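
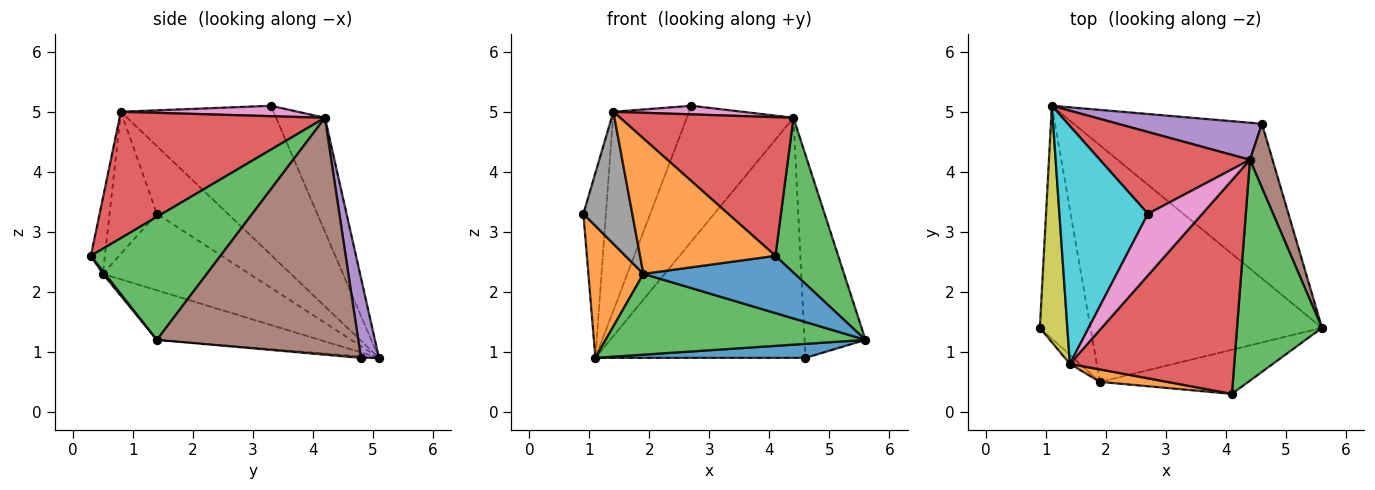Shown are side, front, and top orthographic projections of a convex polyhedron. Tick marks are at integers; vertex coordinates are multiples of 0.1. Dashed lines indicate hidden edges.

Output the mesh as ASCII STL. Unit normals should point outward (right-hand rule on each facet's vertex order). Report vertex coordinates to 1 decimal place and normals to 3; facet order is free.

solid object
 facet normal -0.008 -0.090 -0.996
  outer loop
   vertex 4.6 4.8 0.9
   vertex 5.6 1.4 1.2
   vertex 1.1 5.1 0.9
  endloop
 endfacet
 facet normal -0.796 -0.299 -0.527
  outer loop
   vertex 1.9 0.5 2.3
   vertex 0.9 1.4 3.3
   vertex 1.1 5.1 0.9
  endloop
 endfacet
 facet normal -0.199 -0.317 -0.927
  outer loop
   vertex 1.9 0.5 2.3
   vertex 1.1 5.1 0.9
   vertex 5.6 1.4 1.2
  endloop
 endfacet
 facet normal -0.365 0.797 0.481
  outer loop
   vertex 4.4 4.2 4.9
   vertex 1.1 5.1 0.9
   vertex 2.7 3.3 5.1
  endloop
 endfacet
 facet normal 0.084 0.985 0.152
  outer loop
   vertex 4.4 4.2 4.9
   vertex 4.6 4.8 0.9
   vertex 1.1 5.1 0.9
  endloop
 endfacet
 facet normal 0.953 0.288 0.091
  outer loop
   vertex 4.4 4.2 4.9
   vertex 5.6 1.4 1.2
   vertex 4.6 4.8 0.9
  endloop
 endfacet
 facet normal 0.186 -0.136 0.973
  outer loop
   vertex 1.4 0.8 5.0
   vertex 4.4 4.2 4.9
   vertex 2.7 3.3 5.1
  endloop
 endfacet
 facet normal -0.695 -0.718 -0.049
  outer loop
   vertex 1.4 0.8 5.0
   vertex 0.9 1.4 3.3
   vertex 1.9 0.5 2.3
  endloop
 endfacet
 facet normal -0.889 0.282 0.361
  outer loop
   vertex 1.4 0.8 5.0
   vertex 1.1 5.1 0.9
   vertex 0.9 1.4 3.3
  endloop
 endfacet
 facet normal -0.791 0.392 0.470
  outer loop
   vertex 1.4 0.8 5.0
   vertex 2.7 3.3 5.1
   vertex 1.1 5.1 0.9
  endloop
 endfacet
 facet normal 0.011 -0.792 -0.610
  outer loop
   vertex 4.1 0.3 2.6
   vertex 1.9 0.5 2.3
   vertex 5.6 1.4 1.2
  endloop
 endfacet
 facet normal -0.102 -0.991 0.091
  outer loop
   vertex 4.1 0.3 2.6
   vertex 1.4 0.8 5.0
   vertex 1.9 0.5 2.3
  endloop
 endfacet
 facet normal 0.764 -0.370 0.528
  outer loop
   vertex 4.1 0.3 2.6
   vertex 5.6 1.4 1.2
   vertex 4.4 4.2 4.9
  endloop
 endfacet
 facet normal 0.542 -0.457 0.705
  outer loop
   vertex 4.1 0.3 2.6
   vertex 4.4 4.2 4.9
   vertex 1.4 0.8 5.0
  endloop
 endfacet
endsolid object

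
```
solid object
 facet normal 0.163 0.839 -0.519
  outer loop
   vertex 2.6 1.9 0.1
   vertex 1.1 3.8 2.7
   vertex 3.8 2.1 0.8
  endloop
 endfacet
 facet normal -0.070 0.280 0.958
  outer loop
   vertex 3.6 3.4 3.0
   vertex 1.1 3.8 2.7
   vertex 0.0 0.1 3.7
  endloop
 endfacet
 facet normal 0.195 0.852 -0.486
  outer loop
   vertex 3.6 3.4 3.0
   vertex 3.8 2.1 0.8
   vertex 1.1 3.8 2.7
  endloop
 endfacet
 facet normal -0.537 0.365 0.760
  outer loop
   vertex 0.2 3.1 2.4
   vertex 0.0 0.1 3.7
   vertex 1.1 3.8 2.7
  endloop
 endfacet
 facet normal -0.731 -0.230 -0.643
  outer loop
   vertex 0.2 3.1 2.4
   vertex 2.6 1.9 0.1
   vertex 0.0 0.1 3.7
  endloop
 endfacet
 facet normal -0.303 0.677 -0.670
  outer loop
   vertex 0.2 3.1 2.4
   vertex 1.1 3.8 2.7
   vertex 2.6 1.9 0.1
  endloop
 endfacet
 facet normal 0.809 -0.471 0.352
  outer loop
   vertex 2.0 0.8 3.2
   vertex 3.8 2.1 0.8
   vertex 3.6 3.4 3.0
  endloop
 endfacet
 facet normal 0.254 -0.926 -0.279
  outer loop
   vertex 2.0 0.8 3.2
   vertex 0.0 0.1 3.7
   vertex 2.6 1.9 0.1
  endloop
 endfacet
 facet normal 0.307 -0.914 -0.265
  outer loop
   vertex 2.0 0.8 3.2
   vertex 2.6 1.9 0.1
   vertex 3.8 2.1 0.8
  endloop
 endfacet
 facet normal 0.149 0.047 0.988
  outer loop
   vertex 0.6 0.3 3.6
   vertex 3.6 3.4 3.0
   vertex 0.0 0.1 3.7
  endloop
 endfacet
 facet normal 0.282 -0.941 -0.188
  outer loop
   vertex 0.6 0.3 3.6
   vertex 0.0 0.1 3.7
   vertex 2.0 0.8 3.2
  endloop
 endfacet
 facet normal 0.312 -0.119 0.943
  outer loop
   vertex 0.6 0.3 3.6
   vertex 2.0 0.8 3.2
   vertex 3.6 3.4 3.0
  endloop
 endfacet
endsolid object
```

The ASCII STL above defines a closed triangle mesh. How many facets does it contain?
12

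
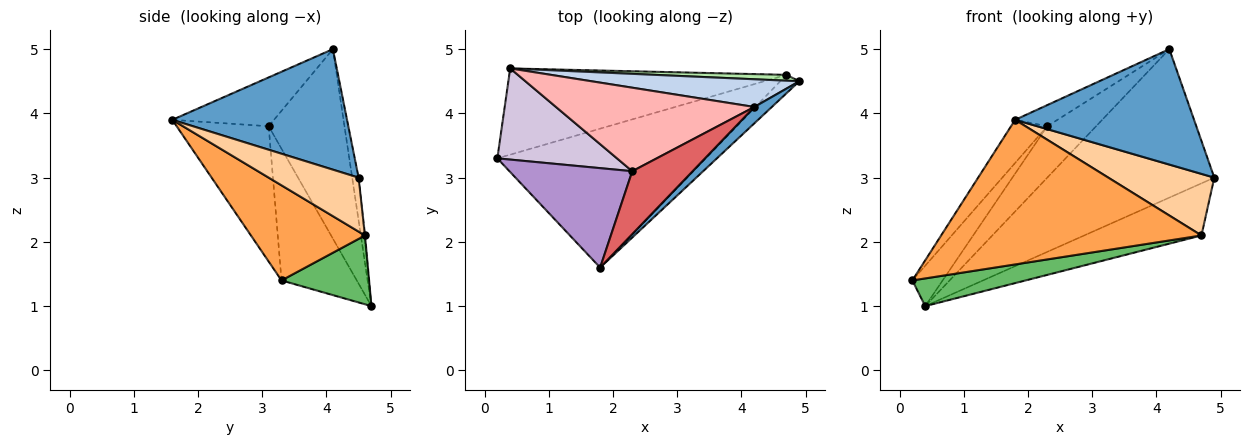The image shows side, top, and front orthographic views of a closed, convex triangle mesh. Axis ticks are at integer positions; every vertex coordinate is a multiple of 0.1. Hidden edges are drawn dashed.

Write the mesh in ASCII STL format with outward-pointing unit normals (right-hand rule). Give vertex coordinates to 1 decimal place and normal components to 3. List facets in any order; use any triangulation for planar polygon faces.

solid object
 facet normal 0.695 -0.712 0.101
  outer loop
   vertex 4.2 4.1 5.0
   vertex 1.8 1.6 3.9
   vertex 4.9 4.5 3.0
  endloop
 endfacet
 facet normal -0.038 0.982 0.183
  outer loop
   vertex 0.4 4.7 1.0
   vertex 4.2 4.1 5.0
   vertex 4.9 4.5 3.0
  endloop
 endfacet
 facet normal 0.301 -0.688 -0.661
  outer loop
   vertex 4.7 4.6 2.1
   vertex 1.8 1.6 3.9
   vertex 0.2 3.3 1.4
  endloop
 endfacet
 facet normal 0.631 -0.743 -0.223
  outer loop
   vertex 4.7 4.6 2.1
   vertex 4.9 4.5 3.0
   vertex 1.8 1.6 3.9
  endloop
 endfacet
 facet normal 0.230 -0.298 -0.927
  outer loop
   vertex 4.7 4.6 2.1
   vertex 0.2 3.3 1.4
   vertex 0.4 4.7 1.0
  endloop
 endfacet
 facet normal -0.005 0.994 0.112
  outer loop
   vertex 4.7 4.6 2.1
   vertex 0.4 4.7 1.0
   vertex 4.9 4.5 3.0
  endloop
 endfacet
 facet normal -0.608 0.253 0.752
  outer loop
   vertex 2.3 3.1 3.8
   vertex 1.8 1.6 3.9
   vertex 4.2 4.1 5.0
  endloop
 endfacet
 facet normal -0.631 0.407 0.661
  outer loop
   vertex 2.3 3.1 3.8
   vertex 4.2 4.1 5.0
   vertex 0.4 4.7 1.0
  endloop
 endfacet
 facet normal -0.711 0.280 0.645
  outer loop
   vertex 2.3 3.1 3.8
   vertex 0.2 3.3 1.4
   vertex 1.8 1.6 3.9
  endloop
 endfacet
 facet normal -0.709 0.285 0.644
  outer loop
   vertex 2.3 3.1 3.8
   vertex 0.4 4.7 1.0
   vertex 0.2 3.3 1.4
  endloop
 endfacet
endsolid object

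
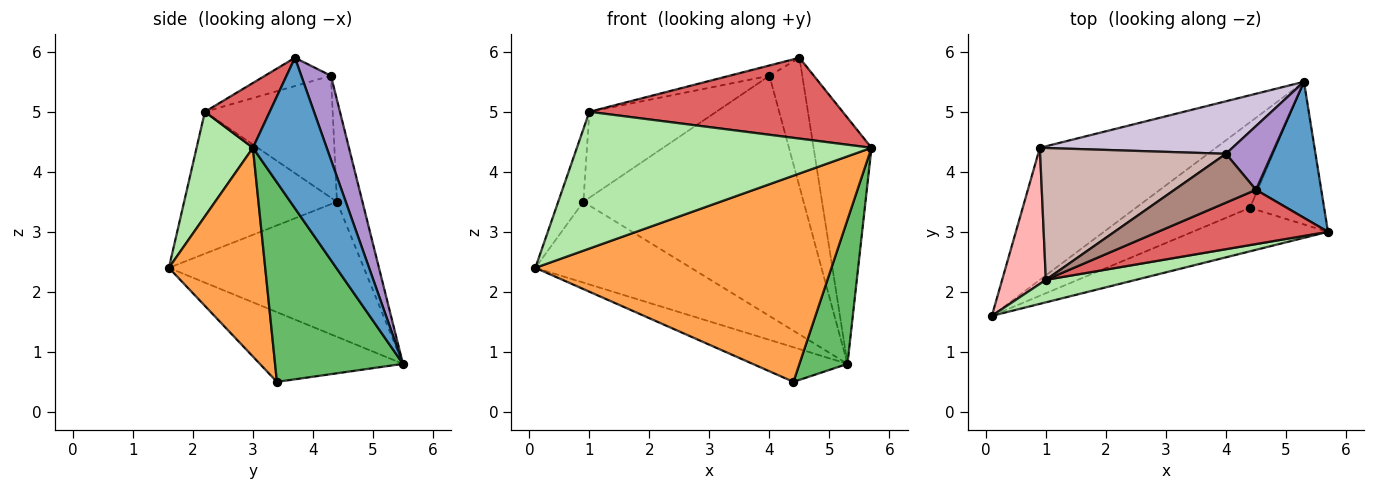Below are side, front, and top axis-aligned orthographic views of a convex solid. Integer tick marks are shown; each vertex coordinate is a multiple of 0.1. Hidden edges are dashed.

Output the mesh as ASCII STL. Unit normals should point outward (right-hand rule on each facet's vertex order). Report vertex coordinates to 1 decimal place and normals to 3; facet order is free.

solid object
 facet normal 0.745 0.584 0.323
  outer loop
   vertex 4.5 3.7 5.9
   vertex 5.7 3.0 4.4
   vertex 5.3 5.5 0.8
  endloop
 endfacet
 facet normal -0.547 0.437 -0.714
  outer loop
   vertex 0.9 4.4 3.5
   vertex 5.3 5.5 0.8
   vertex 0.1 1.6 2.4
  endloop
 endfacet
 facet normal 0.303 -0.932 -0.197
  outer loop
   vertex 4.4 3.4 0.5
   vertex 5.7 3.0 4.4
   vertex 0.1 1.6 2.4
  endloop
 endfacet
 facet normal -0.493 0.326 -0.806
  outer loop
   vertex 4.4 3.4 0.5
   vertex 0.1 1.6 2.4
   vertex 5.3 5.5 0.8
  endloop
 endfacet
 facet normal 0.884 -0.332 -0.329
  outer loop
   vertex 4.4 3.4 0.5
   vertex 5.3 5.5 0.8
   vertex 5.7 3.0 4.4
  endloop
 endfacet
 facet normal 0.185 -0.970 0.160
  outer loop
   vertex 1.0 2.2 5.0
   vertex 0.1 1.6 2.4
   vertex 5.7 3.0 4.4
  endloop
 endfacet
 facet normal 0.208 -0.812 0.545
  outer loop
   vertex 1.0 2.2 5.0
   vertex 5.7 3.0 4.4
   vertex 4.5 3.7 5.9
  endloop
 endfacet
 facet normal -0.944 0.155 0.291
  outer loop
   vertex 1.0 2.2 5.0
   vertex 0.9 4.4 3.5
   vertex 0.1 1.6 2.4
  endloop
 endfacet
 facet normal 0.629 0.697 0.345
  outer loop
   vertex 4.0 4.3 5.6
   vertex 4.5 3.7 5.9
   vertex 5.3 5.5 0.8
  endloop
 endfacet
 facet normal -0.112 0.971 0.212
  outer loop
   vertex 4.0 4.3 5.6
   vertex 5.3 5.5 0.8
   vertex 0.9 4.4 3.5
  endloop
 endfacet
 facet normal -0.322 0.195 0.926
  outer loop
   vertex 4.0 4.3 5.6
   vertex 1.0 2.2 5.0
   vertex 4.5 3.7 5.9
  endloop
 endfacet
 facet normal -0.482 0.479 0.734
  outer loop
   vertex 4.0 4.3 5.6
   vertex 0.9 4.4 3.5
   vertex 1.0 2.2 5.0
  endloop
 endfacet
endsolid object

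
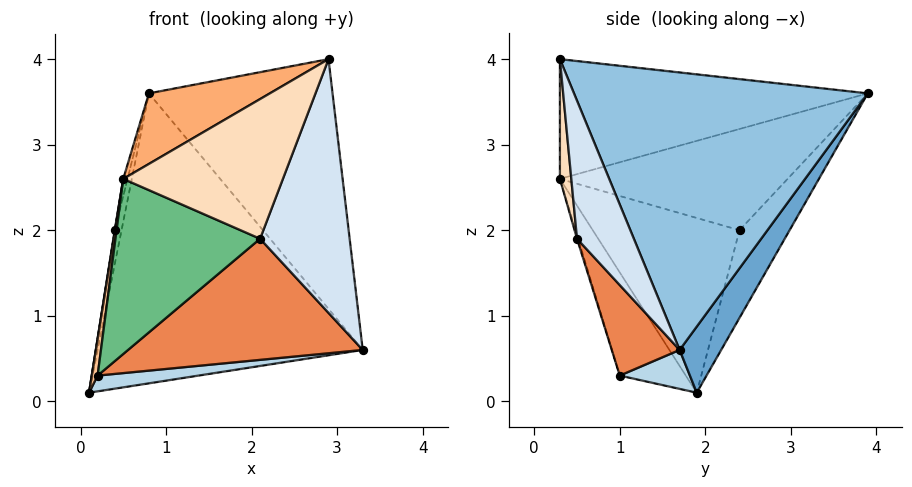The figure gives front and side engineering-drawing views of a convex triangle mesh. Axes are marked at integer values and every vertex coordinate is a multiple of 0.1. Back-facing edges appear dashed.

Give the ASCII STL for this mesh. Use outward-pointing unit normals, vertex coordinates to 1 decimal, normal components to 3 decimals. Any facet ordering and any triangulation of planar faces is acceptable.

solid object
 facet normal 0.133 0.849 -0.512
  outer loop
   vertex 0.8 3.9 3.6
   vertex 3.3 1.7 0.6
   vertex 0.1 1.9 0.1
  endloop
 endfacet
 facet normal 0.808 0.505 0.303
  outer loop
   vertex 2.9 0.3 4.0
   vertex 3.3 1.7 0.6
   vertex 0.8 3.9 3.6
  endloop
 endfacet
 facet normal 0.139 -0.200 -0.970
  outer loop
   vertex 0.2 1.0 0.3
   vertex 0.1 1.9 0.1
   vertex 3.3 1.7 0.6
  endloop
 endfacet
 facet normal 0.515 -0.812 -0.274
  outer loop
   vertex 2.1 0.5 1.9
   vertex 3.3 1.7 0.6
   vertex 2.9 0.3 4.0
  endloop
 endfacet
 facet normal 0.235 -0.813 -0.533
  outer loop
   vertex 2.1 0.5 1.9
   vertex 0.2 1.0 0.3
   vertex 3.3 1.7 0.6
  endloop
 endfacet
 facet normal -0.494 -0.194 0.847
  outer loop
   vertex 0.5 0.3 2.6
   vertex 2.9 0.3 4.0
   vertex 0.8 3.9 3.6
  endloop
 endfacet
 facet normal -0.991 -0.087 0.103
  outer loop
   vertex 0.5 0.3 2.6
   vertex 0.1 1.9 0.1
   vertex 0.2 1.0 0.3
  endloop
 endfacet
 facet normal 0.071 -0.990 -0.121
  outer loop
   vertex 0.5 0.3 2.6
   vertex 2.1 0.5 1.9
   vertex 2.9 0.3 4.0
  endloop
 endfacet
 facet normal -0.007 -0.957 -0.290
  outer loop
   vertex 0.5 0.3 2.6
   vertex 0.2 1.0 0.3
   vertex 2.1 0.5 1.9
  endloop
 endfacet
 facet normal -0.984 0.134 0.120
  outer loop
   vertex 0.4 2.4 2.0
   vertex 0.8 3.9 3.6
   vertex 0.1 1.9 0.1
  endloop
 endfacet
 facet normal -0.988 -0.002 0.157
  outer loop
   vertex 0.4 2.4 2.0
   vertex 0.1 1.9 0.1
   vertex 0.5 0.3 2.6
  endloop
 endfacet
 facet normal -0.974 0.018 0.226
  outer loop
   vertex 0.4 2.4 2.0
   vertex 0.5 0.3 2.6
   vertex 0.8 3.9 3.6
  endloop
 endfacet
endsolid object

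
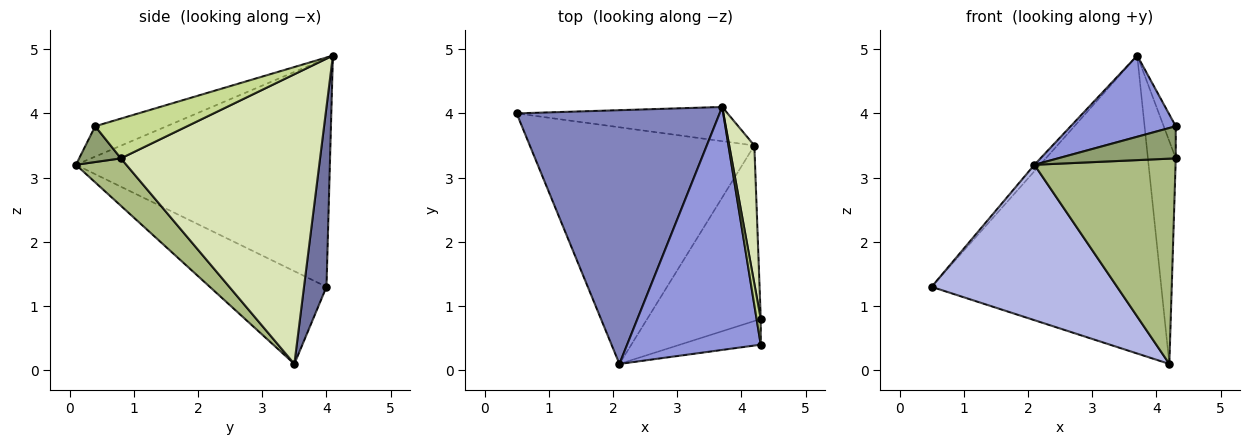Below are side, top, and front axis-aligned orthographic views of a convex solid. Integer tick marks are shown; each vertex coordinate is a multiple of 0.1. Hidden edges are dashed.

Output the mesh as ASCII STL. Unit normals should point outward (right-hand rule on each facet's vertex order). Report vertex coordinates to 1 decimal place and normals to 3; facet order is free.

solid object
 facet normal 0.097 0.989 -0.114
  outer loop
   vertex 4.2 3.5 0.1
   vertex 0.5 4.0 1.3
   vertex 3.7 4.1 4.9
  endloop
 endfacet
 facet normal -0.748 0.017 0.664
  outer loop
   vertex 2.1 0.1 3.2
   vertex 3.7 4.1 4.9
   vertex 0.5 4.0 1.3
  endloop
 endfacet
 facet normal -0.211 -0.310 0.927
  outer loop
   vertex 2.1 0.1 3.2
   vertex 4.3 0.4 3.8
   vertex 3.7 4.1 4.9
  endloop
 endfacet
 facet normal -0.326 -0.519 -0.790
  outer loop
   vertex 2.1 0.1 3.2
   vertex 0.5 4.0 1.3
   vertex 4.2 3.5 0.1
  endloop
 endfacet
 facet normal 0.267 -0.753 -0.602
  outer loop
   vertex 4.3 0.8 3.3
   vertex 4.3 0.4 3.8
   vertex 2.1 0.1 3.2
  endloop
 endfacet
 facet normal 0.262 -0.734 -0.627
  outer loop
   vertex 4.3 0.8 3.3
   vertex 2.1 0.1 3.2
   vertex 4.2 3.5 0.1
  endloop
 endfacet
 facet normal 0.986 0.129 0.103
  outer loop
   vertex 4.3 0.8 3.3
   vertex 3.7 4.1 4.9
   vertex 4.3 0.4 3.8
  endloop
 endfacet
 facet normal 0.987 0.138 0.086
  outer loop
   vertex 4.3 0.8 3.3
   vertex 4.2 3.5 0.1
   vertex 3.7 4.1 4.9
  endloop
 endfacet
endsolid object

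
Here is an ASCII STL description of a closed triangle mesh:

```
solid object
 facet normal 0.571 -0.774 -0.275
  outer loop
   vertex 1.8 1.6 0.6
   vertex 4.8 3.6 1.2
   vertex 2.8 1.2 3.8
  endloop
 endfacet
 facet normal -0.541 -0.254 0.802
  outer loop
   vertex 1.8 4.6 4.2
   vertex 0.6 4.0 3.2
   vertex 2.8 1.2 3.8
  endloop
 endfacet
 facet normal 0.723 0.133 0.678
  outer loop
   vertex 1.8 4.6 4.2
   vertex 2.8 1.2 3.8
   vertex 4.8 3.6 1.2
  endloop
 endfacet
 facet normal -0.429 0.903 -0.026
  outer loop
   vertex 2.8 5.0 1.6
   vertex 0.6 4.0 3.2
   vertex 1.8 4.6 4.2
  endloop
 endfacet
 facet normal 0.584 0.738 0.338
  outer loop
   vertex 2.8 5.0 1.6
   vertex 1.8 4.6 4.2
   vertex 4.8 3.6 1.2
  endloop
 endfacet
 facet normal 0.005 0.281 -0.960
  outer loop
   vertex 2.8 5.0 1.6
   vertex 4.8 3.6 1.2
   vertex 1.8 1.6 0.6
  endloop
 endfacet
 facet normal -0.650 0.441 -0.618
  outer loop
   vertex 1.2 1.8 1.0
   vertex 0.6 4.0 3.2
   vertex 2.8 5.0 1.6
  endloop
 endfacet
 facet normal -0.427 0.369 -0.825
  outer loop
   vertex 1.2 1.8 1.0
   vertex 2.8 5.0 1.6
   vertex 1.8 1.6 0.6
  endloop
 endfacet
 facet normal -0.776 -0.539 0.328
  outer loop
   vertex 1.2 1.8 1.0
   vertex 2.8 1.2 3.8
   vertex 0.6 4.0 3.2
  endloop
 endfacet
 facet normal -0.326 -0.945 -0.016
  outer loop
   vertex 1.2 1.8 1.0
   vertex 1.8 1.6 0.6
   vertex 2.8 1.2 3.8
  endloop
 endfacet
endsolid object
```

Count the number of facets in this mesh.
10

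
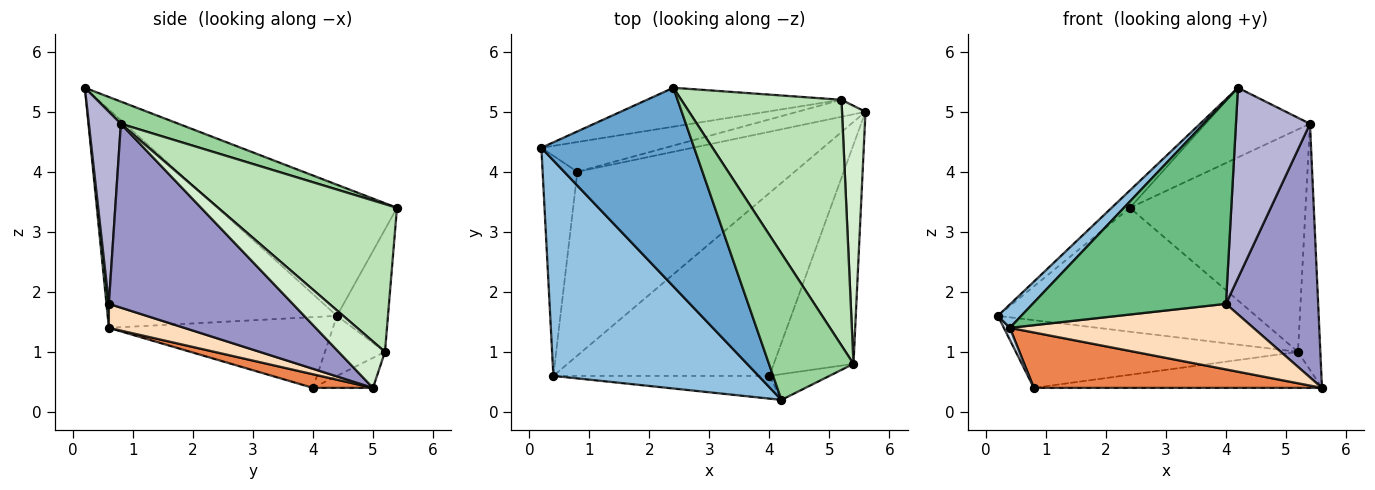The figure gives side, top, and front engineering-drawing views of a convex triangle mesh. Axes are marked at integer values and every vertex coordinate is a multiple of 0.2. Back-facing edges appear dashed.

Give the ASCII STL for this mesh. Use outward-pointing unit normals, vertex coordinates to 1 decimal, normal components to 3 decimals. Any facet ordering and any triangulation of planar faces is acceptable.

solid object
 facet normal -0.650 0.066 0.757
  outer loop
   vertex 2.4 5.4 3.4
   vertex 0.2 4.4 1.6
   vertex 4.2 0.2 5.4
  endloop
 endfacet
 facet normal -0.727 -0.074 0.683
  outer loop
   vertex 0.4 0.6 1.4
   vertex 4.2 0.2 5.4
   vertex 0.2 4.4 1.6
  endloop
 endfacet
 facet normal -0.185 0.938 -0.294
  outer loop
   vertex 5.2 5.2 1.0
   vertex 0.2 4.4 1.6
   vertex 2.4 5.4 3.4
  endloop
 endfacet
 facet normal -0.897 -0.024 -0.441
  outer loop
   vertex 0.8 4.0 0.4
   vertex 0.4 0.6 1.4
   vertex 0.2 4.4 1.6
  endloop
 endfacet
 facet normal 0.060 -0.288 -0.956
  outer loop
   vertex 0.8 4.0 0.4
   vertex 5.6 5.0 0.4
   vertex 0.4 0.6 1.4
  endloop
 endfacet
 facet normal -0.191 0.899 -0.395
  outer loop
   vertex 0.8 4.0 0.4
   vertex 0.2 4.4 1.6
   vertex 5.2 5.2 1.0
  endloop
 endfacet
 facet normal -0.185 0.889 -0.420
  outer loop
   vertex 0.8 4.0 0.4
   vertex 5.2 5.2 1.0
   vertex 5.6 5.0 0.4
  endloop
 endfacet
 facet normal 0.104 -0.336 -0.936
  outer loop
   vertex 4.0 0.6 1.8
   vertex 0.4 0.6 1.4
   vertex 5.6 5.0 0.4
  endloop
 endfacet
 facet normal 0.012 -0.994 -0.111
  outer loop
   vertex 4.0 0.6 1.8
   vertex 4.2 0.2 5.4
   vertex 0.4 0.6 1.4
  endloop
 endfacet
 facet normal 0.231 0.418 0.879
  outer loop
   vertex 5.4 0.8 4.8
   vertex 2.4 5.4 3.4
   vertex 4.2 0.2 5.4
  endloop
 endfacet
 facet normal 0.564 0.554 0.612
  outer loop
   vertex 5.4 0.8 4.8
   vertex 5.2 5.2 1.0
   vertex 2.4 5.4 3.4
  endloop
 endfacet
 facet normal 0.820 0.395 0.415
  outer loop
   vertex 5.4 0.8 4.8
   vertex 5.6 5.0 0.4
   vertex 5.2 5.2 1.0
  endloop
 endfacet
 facet normal 0.834 -0.418 -0.361
  outer loop
   vertex 5.4 0.8 4.8
   vertex 4.0 0.6 1.8
   vertex 5.6 5.0 0.4
  endloop
 endfacet
 facet normal 0.394 -0.911 -0.123
  outer loop
   vertex 5.4 0.8 4.8
   vertex 4.2 0.2 5.4
   vertex 4.0 0.6 1.8
  endloop
 endfacet
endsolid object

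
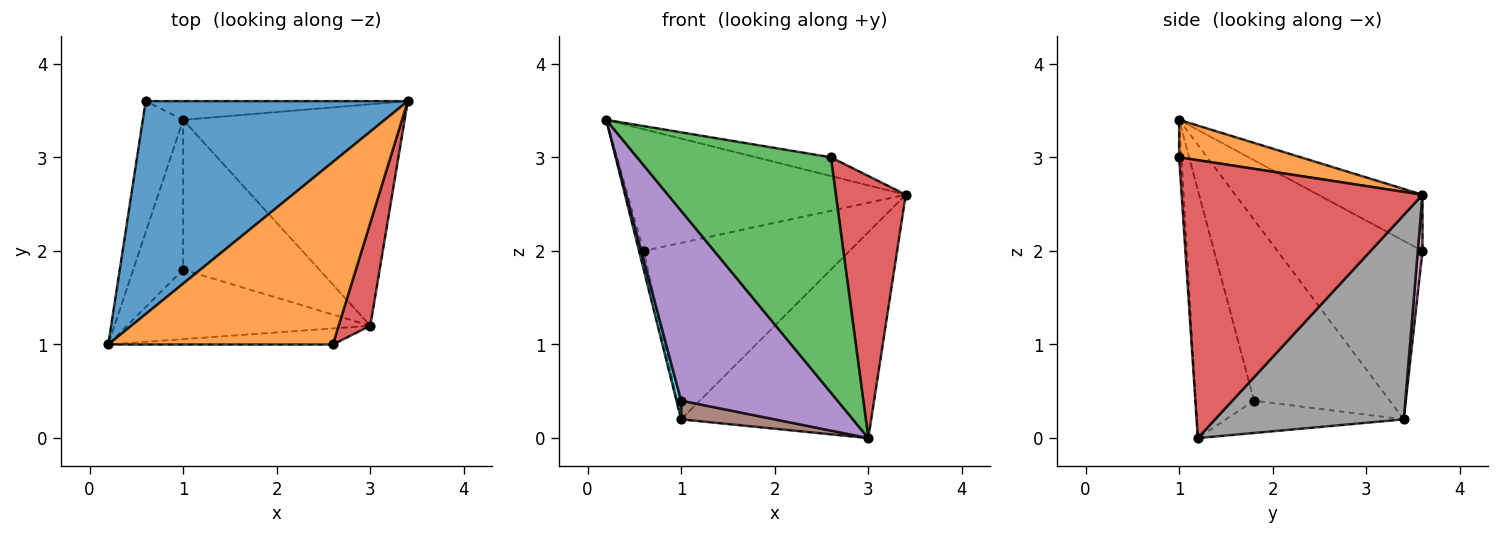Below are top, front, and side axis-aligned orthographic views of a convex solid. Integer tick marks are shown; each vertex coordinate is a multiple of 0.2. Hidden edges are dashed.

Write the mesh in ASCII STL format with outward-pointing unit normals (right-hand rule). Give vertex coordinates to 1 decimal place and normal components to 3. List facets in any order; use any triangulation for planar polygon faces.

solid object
 facet normal -0.183 0.488 0.854
  outer loop
   vertex 0.6 3.6 2.0
   vertex 0.2 1.0 3.4
   vertex 3.4 3.6 2.6
  endloop
 endfacet
 facet normal 0.164 0.101 0.981
  outer loop
   vertex 2.6 1.0 3.0
   vertex 3.4 3.6 2.6
   vertex 0.2 1.0 3.4
  endloop
 endfacet
 facet normal -0.011 -0.998 -0.068
  outer loop
   vertex 2.6 1.0 3.0
   vertex 0.2 1.0 3.4
   vertex 3.0 1.2 0.0
  endloop
 endfacet
 facet normal 0.955 -0.277 0.109
  outer loop
   vertex 2.6 1.0 3.0
   vertex 3.0 1.2 0.0
   vertex 3.4 3.6 2.6
  endloop
 endfacet
 facet normal -0.331 -0.886 -0.325
  outer loop
   vertex 1.0 1.8 0.4
   vertex 3.0 1.2 0.0
   vertex 0.2 1.0 3.4
  endloop
 endfacet
 facet normal -0.229 -0.121 -0.966
  outer loop
   vertex 1.0 3.4 0.2
   vertex 3.0 1.2 0.0
   vertex 1.0 1.8 0.4
  endloop
 endfacet
 facet normal 0.023 0.994 -0.105
  outer loop
   vertex 1.0 3.4 0.2
   vertex 0.6 3.6 2.0
   vertex 3.4 3.6 2.6
  endloop
 endfacet
 facet normal 0.560 0.564 -0.607
  outer loop
   vertex 1.0 3.4 0.2
   vertex 3.4 3.6 2.6
   vertex 3.0 1.2 0.0
  endloop
 endfacet
 facet normal -0.975 0.031 -0.220
  outer loop
   vertex 1.0 3.4 0.2
   vertex 0.2 1.0 3.4
   vertex 0.6 3.6 2.0
  endloop
 endfacet
 facet normal -0.963 -0.033 -0.266
  outer loop
   vertex 1.0 3.4 0.2
   vertex 1.0 1.8 0.4
   vertex 0.2 1.0 3.4
  endloop
 endfacet
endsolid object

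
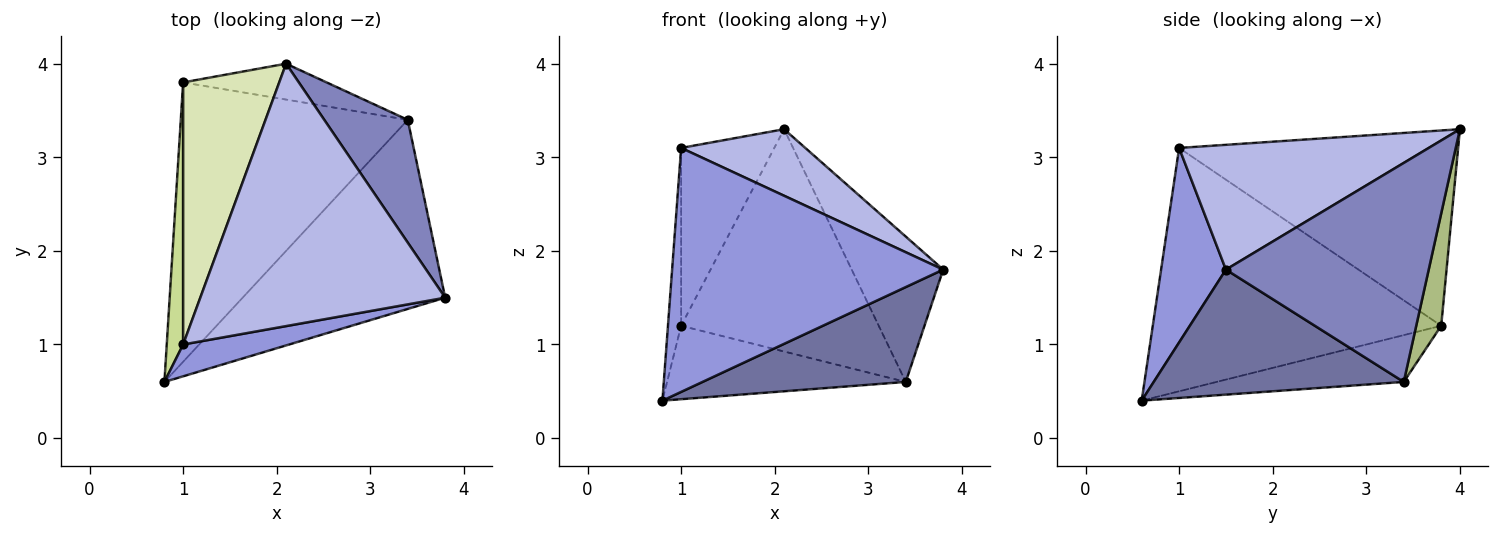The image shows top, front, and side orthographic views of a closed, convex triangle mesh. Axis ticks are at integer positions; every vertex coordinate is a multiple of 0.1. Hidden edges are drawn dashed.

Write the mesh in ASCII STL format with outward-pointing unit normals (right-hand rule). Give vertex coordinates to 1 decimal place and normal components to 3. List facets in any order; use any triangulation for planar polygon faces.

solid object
 facet normal 0.483 -0.393 -0.783
  outer loop
   vertex 3.4 3.4 0.6
   vertex 3.8 1.5 1.8
   vertex 0.8 0.6 0.4
  endloop
 endfacet
 facet normal 0.861 0.389 0.328
  outer loop
   vertex 3.4 3.4 0.6
   vertex 2.1 4.0 3.3
   vertex 3.8 1.5 1.8
  endloop
 endfacet
 facet normal 0.231 -0.965 0.126
  outer loop
   vertex 1.0 1.0 3.1
   vertex 0.8 0.6 0.4
   vertex 3.8 1.5 1.8
  endloop
 endfacet
 facet normal 0.443 -0.220 0.869
  outer loop
   vertex 1.0 1.0 3.1
   vertex 3.8 1.5 1.8
   vertex 2.1 4.0 3.3
  endloop
 endfacet
 facet normal -0.196 0.249 -0.948
  outer loop
   vertex 1.0 3.8 1.2
   vertex 3.4 3.4 0.6
   vertex 0.8 0.6 0.4
  endloop
 endfacet
 facet normal 0.124 0.980 -0.158
  outer loop
   vertex 1.0 3.8 1.2
   vertex 2.1 4.0 3.3
   vertex 3.4 3.4 0.6
  endloop
 endfacet
 facet normal -0.997 0.046 0.067
  outer loop
   vertex 1.0 3.8 1.2
   vertex 0.8 0.6 0.4
   vertex 1.0 1.0 3.1
  endloop
 endfacet
 facet normal -0.860 0.287 0.423
  outer loop
   vertex 1.0 3.8 1.2
   vertex 1.0 1.0 3.1
   vertex 2.1 4.0 3.3
  endloop
 endfacet
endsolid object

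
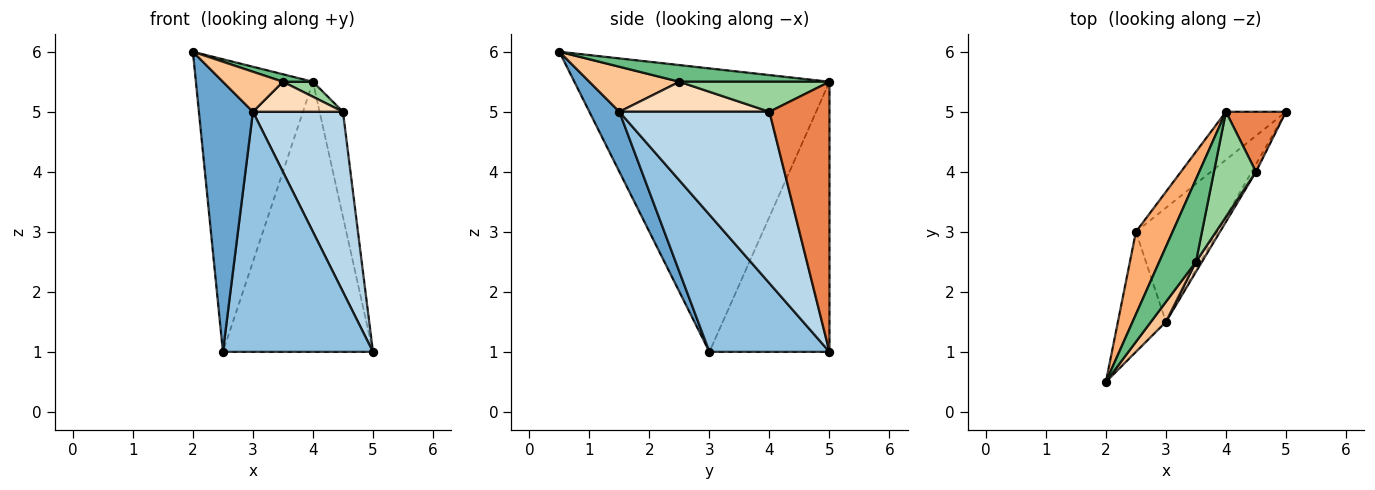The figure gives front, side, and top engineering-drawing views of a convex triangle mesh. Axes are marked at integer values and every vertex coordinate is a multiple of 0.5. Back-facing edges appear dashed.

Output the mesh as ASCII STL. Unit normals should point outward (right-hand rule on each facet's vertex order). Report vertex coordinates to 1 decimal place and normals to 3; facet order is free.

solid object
 facet normal 0.453 -0.815 -0.362
  outer loop
   vertex 2.5 3.0 1.0
   vertex 3.0 1.5 5.0
   vertex 2.0 0.5 6.0
  endloop
 endfacet
 facet normal 0.586 -0.732 -0.348
  outer loop
   vertex 2.5 3.0 1.0
   vertex 5.0 5.0 1.0
   vertex 3.0 1.5 5.0
  endloop
 endfacet
 facet normal 0.857 -0.514 -0.021
  outer loop
   vertex 4.5 4.0 5.0
   vertex 3.0 1.5 5.0
   vertex 5.0 5.0 1.0
  endloop
 endfacet
 facet normal -0.619 0.773 -0.138
  outer loop
   vertex 4.0 5.0 5.5
   vertex 5.0 5.0 1.0
   vertex 2.5 3.0 1.0
  endloop
 endfacet
 facet normal 0.913 0.355 0.203
  outer loop
   vertex 4.0 5.0 5.5
   vertex 4.5 4.0 5.0
   vertex 5.0 5.0 1.0
  endloop
 endfacet
 facet normal -0.903 0.414 0.117
  outer loop
   vertex 4.0 5.0 5.5
   vertex 2.5 3.0 1.0
   vertex 2.0 0.5 6.0
  endloop
 endfacet
 facet normal 0.802 -0.535 0.267
  outer loop
   vertex 3.5 2.5 5.5
   vertex 2.0 0.5 6.0
   vertex 3.0 1.5 5.0
  endloop
 endfacet
 facet normal 0.845 -0.507 0.169
  outer loop
   vertex 3.5 2.5 5.5
   vertex 3.0 1.5 5.0
   vertex 4.5 4.0 5.0
  endloop
 endfacet
 facet normal 0.412 -0.082 0.907
  outer loop
   vertex 3.5 2.5 5.5
   vertex 4.0 5.0 5.5
   vertex 2.0 0.5 6.0
  endloop
 endfacet
 facet normal 0.577 -0.115 0.808
  outer loop
   vertex 3.5 2.5 5.5
   vertex 4.5 4.0 5.0
   vertex 4.0 5.0 5.5
  endloop
 endfacet
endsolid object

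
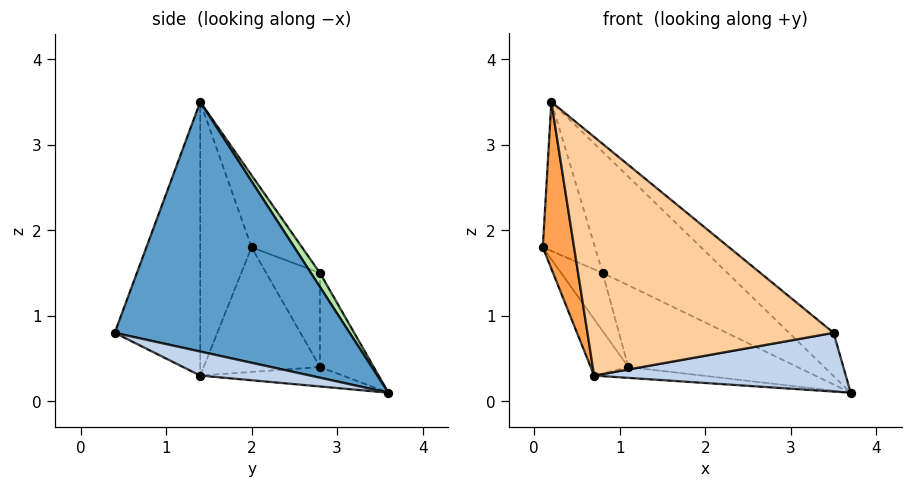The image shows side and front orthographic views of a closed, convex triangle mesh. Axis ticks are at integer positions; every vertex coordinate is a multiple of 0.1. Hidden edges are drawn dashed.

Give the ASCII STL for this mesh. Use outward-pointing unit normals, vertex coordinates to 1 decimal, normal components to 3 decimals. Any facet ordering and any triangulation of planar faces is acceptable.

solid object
 facet normal 0.651 0.123 0.749
  outer loop
   vertex 0.2 1.4 3.5
   vertex 3.5 0.4 0.8
   vertex 3.7 3.6 0.1
  endloop
 endfacet
 facet normal 0.095 -0.218 -0.971
  outer loop
   vertex 0.7 1.4 0.3
   vertex 3.7 3.6 0.1
   vertex 3.5 0.4 0.8
  endloop
 endfacet
 facet normal -0.846 -0.516 -0.132
  outer loop
   vertex 0.7 1.4 0.3
   vertex 0.2 1.4 3.5
   vertex 0.1 2.0 1.8
  endloop
 endfacet
 facet normal -0.328 -0.943 -0.051
  outer loop
   vertex 0.7 1.4 0.3
   vertex 3.5 0.4 0.8
   vertex 0.2 1.4 3.5
  endloop
 endfacet
 facet normal -0.667 0.689 0.283
  outer loop
   vertex 0.8 2.8 1.5
   vertex 0.1 2.0 1.8
   vertex 0.2 1.4 3.5
  endloop
 endfacet
 facet normal 0.059 0.809 0.584
  outer loop
   vertex 0.8 2.8 1.5
   vertex 0.2 1.4 3.5
   vertex 3.7 3.6 0.1
  endloop
 endfacet
 facet normal -0.148 0.112 -0.983
  outer loop
   vertex 1.1 2.8 0.4
   vertex 3.7 3.6 0.1
   vertex 0.7 1.4 0.3
  endloop
 endfacet
 facet normal -0.302 0.950 -0.082
  outer loop
   vertex 1.1 2.8 0.4
   vertex 0.8 2.8 1.5
   vertex 3.7 3.6 0.1
  endloop
 endfacet
 facet normal -0.850 0.275 -0.450
  outer loop
   vertex 1.1 2.8 0.4
   vertex 0.7 1.4 0.3
   vertex 0.1 2.0 1.8
  endloop
 endfacet
 facet normal -0.773 0.598 -0.211
  outer loop
   vertex 1.1 2.8 0.4
   vertex 0.1 2.0 1.8
   vertex 0.8 2.8 1.5
  endloop
 endfacet
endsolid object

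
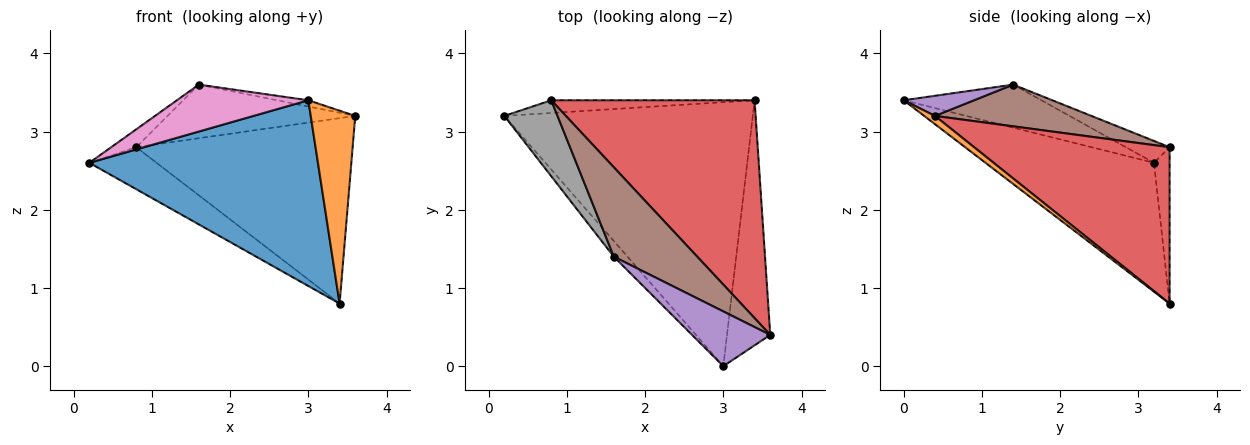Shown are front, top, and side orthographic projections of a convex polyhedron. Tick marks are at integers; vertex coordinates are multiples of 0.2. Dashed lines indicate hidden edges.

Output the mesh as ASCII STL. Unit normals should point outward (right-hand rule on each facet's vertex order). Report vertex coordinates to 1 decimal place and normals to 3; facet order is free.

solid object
 facet normal -0.390 -0.530 -0.753
  outer loop
   vertex 3.0 0.0 3.4
   vertex 0.2 3.2 2.6
   vertex 3.4 3.4 0.8
  endloop
 endfacet
 facet normal 0.149 -0.612 -0.777
  outer loop
   vertex 3.0 0.0 3.4
   vertex 3.4 3.4 0.8
   vertex 3.6 0.4 3.2
  endloop
 endfacet
 facet normal -0.217 0.934 -0.282
  outer loop
   vertex 0.8 3.4 2.8
   vertex 3.4 3.4 0.8
   vertex 0.2 3.2 2.6
  endloop
 endfacet
 facet normal 0.505 0.559 0.657
  outer loop
   vertex 0.8 3.4 2.8
   vertex 3.6 0.4 3.2
   vertex 3.4 3.4 0.8
  endloop
 endfacet
 facet normal 0.248 0.110 0.963
  outer loop
   vertex 1.6 1.4 3.6
   vertex 3.0 0.0 3.4
   vertex 3.6 0.4 3.2
  endloop
 endfacet
 facet normal 0.394 0.473 0.788
  outer loop
   vertex 1.6 1.4 3.6
   vertex 3.6 0.4 3.2
   vertex 0.8 3.4 2.8
  endloop
 endfacet
 facet normal -0.705 -0.673 -0.224
  outer loop
   vertex 1.6 1.4 3.6
   vertex 0.2 3.2 2.6
   vertex 3.0 0.0 3.4
  endloop
 endfacet
 facet normal -0.372 0.213 0.904
  outer loop
   vertex 1.6 1.4 3.6
   vertex 0.8 3.4 2.8
   vertex 0.2 3.2 2.6
  endloop
 endfacet
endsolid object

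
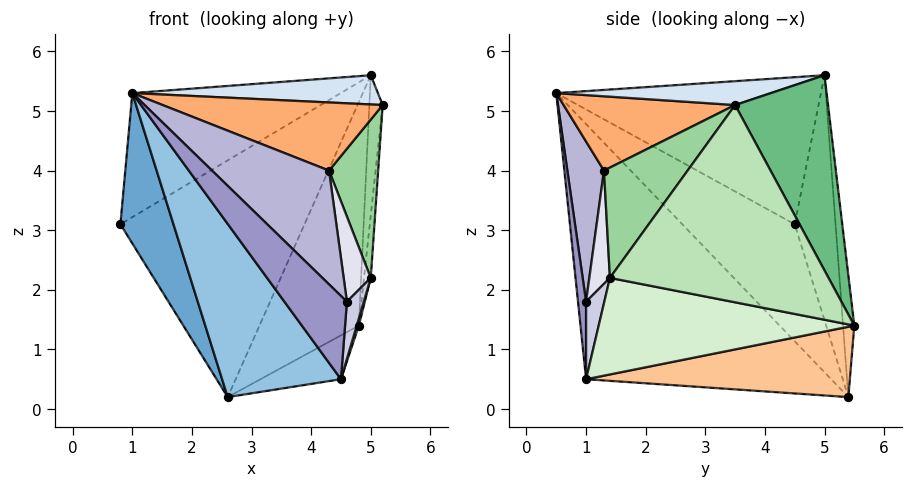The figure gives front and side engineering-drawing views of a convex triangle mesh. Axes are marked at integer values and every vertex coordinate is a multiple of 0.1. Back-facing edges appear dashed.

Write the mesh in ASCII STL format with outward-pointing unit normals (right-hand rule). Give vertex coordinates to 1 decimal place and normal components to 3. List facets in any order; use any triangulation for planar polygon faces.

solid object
 facet normal -0.743 -0.351 -0.570
  outer loop
   vertex 2.6 5.4 0.2
   vertex 1.0 0.5 5.3
   vertex 0.8 4.5 3.1
  endloop
 endfacet
 facet normal -0.737 -0.357 -0.574
  outer loop
   vertex 4.5 1.0 0.5
   vertex 1.0 0.5 5.3
   vertex 2.6 5.4 0.2
  endloop
 endfacet
 facet normal -0.504 0.397 0.767
  outer loop
   vertex 5.0 5.0 5.6
   vertex 0.8 4.5 3.1
   vertex 1.0 0.5 5.3
  endloop
 endfacet
 facet normal 0.243 -0.278 0.930
  outer loop
   vertex 5.0 5.0 5.6
   vertex 1.0 0.5 5.3
   vertex 5.2 3.5 5.1
  endloop
 endfacet
 facet normal -0.214 0.963 0.166
  outer loop
   vertex 5.0 5.0 5.6
   vertex 2.6 5.4 0.2
   vertex 0.8 4.5 3.1
  endloop
 endfacet
 facet normal 0.419 -0.537 0.732
  outer loop
   vertex 4.3 1.3 4.0
   vertex 5.2 3.5 5.1
   vertex 1.0 0.5 5.3
  endloop
 endfacet
 facet normal 0.469 0.143 -0.872
  outer loop
   vertex 4.8 5.5 1.4
   vertex 4.5 1.0 0.5
   vertex 2.6 5.4 0.2
  endloop
 endfacet
 facet normal -0.112 0.986 0.123
  outer loop
   vertex 4.8 5.5 1.4
   vertex 2.6 5.4 0.2
   vertex 5.0 5.0 5.6
  endloop
 endfacet
 facet normal 0.989 0.142 -0.030
  outer loop
   vertex 4.8 5.5 1.4
   vertex 5.0 5.0 5.6
   vertex 5.2 3.5 5.1
  endloop
 endfacet
 facet normal 0.824 -0.484 0.294
  outer loop
   vertex 5.0 1.4 2.2
   vertex 5.2 3.5 5.1
   vertex 4.3 1.3 4.0
  endloop
 endfacet
 facet normal 0.995 0.031 -0.091
  outer loop
   vertex 5.0 1.4 2.2
   vertex 4.8 5.5 1.4
   vertex 5.2 3.5 5.1
  endloop
 endfacet
 facet normal 0.960 -0.008 -0.280
  outer loop
   vertex 5.0 1.4 2.2
   vertex 4.5 1.0 0.5
   vertex 4.8 5.5 1.4
  endloop
 endfacet
 facet normal 0.128 -0.992 -0.010
  outer loop
   vertex 4.6 1.0 1.8
   vertex 1.0 0.5 5.3
   vertex 4.5 1.0 0.5
  endloop
 endfacet
 facet normal 0.294 -0.941 0.168
  outer loop
   vertex 4.6 1.0 1.8
   vertex 4.3 1.3 4.0
   vertex 1.0 0.5 5.3
  endloop
 endfacet
 facet normal 0.734 -0.677 -0.056
  outer loop
   vertex 4.6 1.0 1.8
   vertex 4.5 1.0 0.5
   vertex 5.0 1.4 2.2
  endloop
 endfacet
 facet normal 0.594 -0.782 0.188
  outer loop
   vertex 4.6 1.0 1.8
   vertex 5.0 1.4 2.2
   vertex 4.3 1.3 4.0
  endloop
 endfacet
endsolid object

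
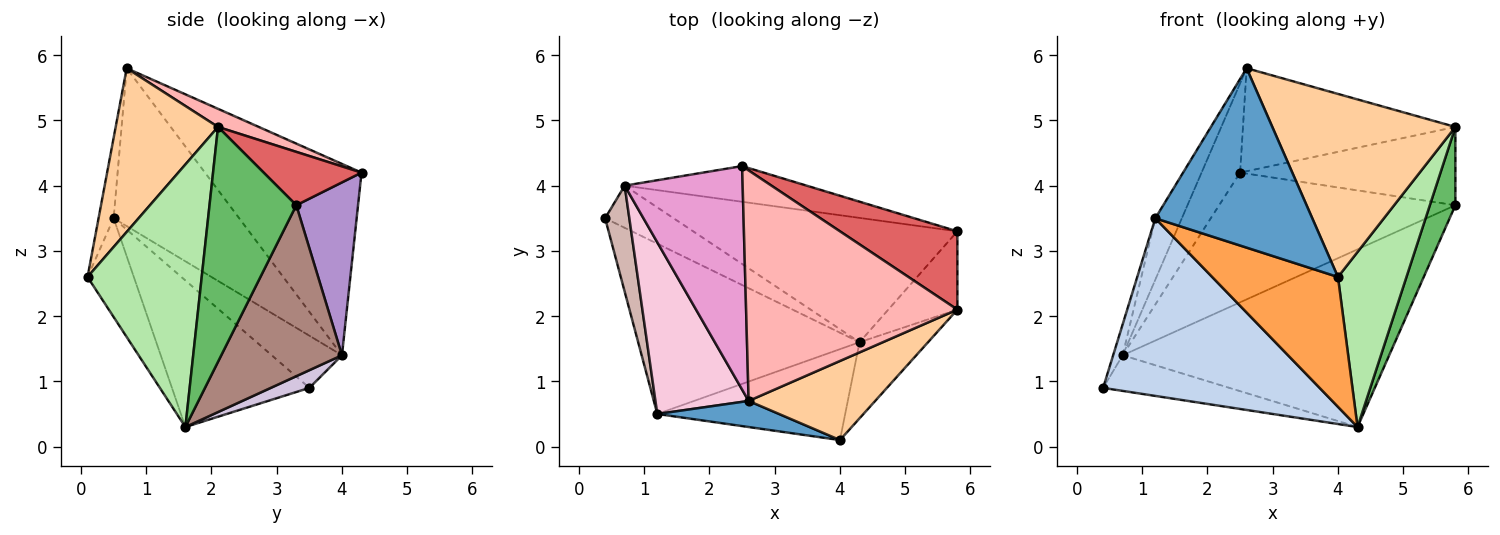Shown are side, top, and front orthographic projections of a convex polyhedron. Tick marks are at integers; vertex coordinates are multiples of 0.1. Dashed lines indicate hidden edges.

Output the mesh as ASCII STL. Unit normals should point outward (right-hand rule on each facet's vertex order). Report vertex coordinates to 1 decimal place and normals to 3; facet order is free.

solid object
 facet normal -0.095 -0.985 0.143
  outer loop
   vertex 1.2 0.5 3.5
   vertex 4.0 0.1 2.6
   vertex 2.6 0.7 5.8
  endloop
 endfacet
 facet normal -0.417 -0.656 -0.629
  outer loop
   vertex 1.2 0.5 3.5
   vertex 0.4 3.5 0.9
   vertex 4.3 1.6 0.3
  endloop
 endfacet
 facet normal -0.289 -0.784 -0.549
  outer loop
   vertex 1.2 0.5 3.5
   vertex 4.3 1.6 0.3
   vertex 4.0 0.1 2.6
  endloop
 endfacet
 facet normal 0.457 -0.817 0.353
  outer loop
   vertex 5.8 2.1 4.9
   vertex 2.6 0.7 5.8
   vertex 4.0 0.1 2.6
  endloop
 endfacet
 facet normal 0.923 -0.272 -0.272
  outer loop
   vertex 5.8 2.1 4.9
   vertex 4.3 1.6 0.3
   vertex 5.8 3.3 3.7
  endloop
 endfacet
 facet normal 0.837 -0.502 -0.218
  outer loop
   vertex 5.8 2.1 4.9
   vertex 4.0 0.1 2.6
   vertex 4.3 1.6 0.3
  endloop
 endfacet
 facet normal 0.306 0.673 0.673
  outer loop
   vertex 5.8 2.1 4.9
   vertex 5.8 3.3 3.7
   vertex 2.5 4.3 4.2
  endloop
 endfacet
 facet normal 0.078 0.407 0.910
  outer loop
   vertex 5.8 2.1 4.9
   vertex 2.5 4.3 4.2
   vertex 2.6 0.7 5.8
  endloop
 endfacet
 facet normal 0.244 0.935 -0.257
  outer loop
   vertex 0.7 4.0 1.4
   vertex 2.5 4.3 4.2
   vertex 5.8 3.3 3.7
  endloop
 endfacet
 facet normal 0.193 0.633 -0.749
  outer loop
   vertex 0.7 4.0 1.4
   vertex 4.3 1.6 0.3
   vertex 0.4 3.5 0.9
  endloop
 endfacet
 facet normal 0.348 0.768 -0.538
  outer loop
   vertex 0.7 4.0 1.4
   vertex 5.8 3.3 3.7
   vertex 4.3 1.6 0.3
  endloop
 endfacet
 facet normal -0.900 0.122 0.418
  outer loop
   vertex 0.7 4.0 1.4
   vertex 0.4 3.5 0.9
   vertex 1.2 0.5 3.5
  endloop
 endfacet
 facet normal -0.833 0.205 0.514
  outer loop
   vertex 0.7 4.0 1.4
   vertex 2.6 0.7 5.8
   vertex 2.5 4.3 4.2
  endloop
 endfacet
 facet normal -0.847 0.179 0.500
  outer loop
   vertex 0.7 4.0 1.4
   vertex 1.2 0.5 3.5
   vertex 2.6 0.7 5.8
  endloop
 endfacet
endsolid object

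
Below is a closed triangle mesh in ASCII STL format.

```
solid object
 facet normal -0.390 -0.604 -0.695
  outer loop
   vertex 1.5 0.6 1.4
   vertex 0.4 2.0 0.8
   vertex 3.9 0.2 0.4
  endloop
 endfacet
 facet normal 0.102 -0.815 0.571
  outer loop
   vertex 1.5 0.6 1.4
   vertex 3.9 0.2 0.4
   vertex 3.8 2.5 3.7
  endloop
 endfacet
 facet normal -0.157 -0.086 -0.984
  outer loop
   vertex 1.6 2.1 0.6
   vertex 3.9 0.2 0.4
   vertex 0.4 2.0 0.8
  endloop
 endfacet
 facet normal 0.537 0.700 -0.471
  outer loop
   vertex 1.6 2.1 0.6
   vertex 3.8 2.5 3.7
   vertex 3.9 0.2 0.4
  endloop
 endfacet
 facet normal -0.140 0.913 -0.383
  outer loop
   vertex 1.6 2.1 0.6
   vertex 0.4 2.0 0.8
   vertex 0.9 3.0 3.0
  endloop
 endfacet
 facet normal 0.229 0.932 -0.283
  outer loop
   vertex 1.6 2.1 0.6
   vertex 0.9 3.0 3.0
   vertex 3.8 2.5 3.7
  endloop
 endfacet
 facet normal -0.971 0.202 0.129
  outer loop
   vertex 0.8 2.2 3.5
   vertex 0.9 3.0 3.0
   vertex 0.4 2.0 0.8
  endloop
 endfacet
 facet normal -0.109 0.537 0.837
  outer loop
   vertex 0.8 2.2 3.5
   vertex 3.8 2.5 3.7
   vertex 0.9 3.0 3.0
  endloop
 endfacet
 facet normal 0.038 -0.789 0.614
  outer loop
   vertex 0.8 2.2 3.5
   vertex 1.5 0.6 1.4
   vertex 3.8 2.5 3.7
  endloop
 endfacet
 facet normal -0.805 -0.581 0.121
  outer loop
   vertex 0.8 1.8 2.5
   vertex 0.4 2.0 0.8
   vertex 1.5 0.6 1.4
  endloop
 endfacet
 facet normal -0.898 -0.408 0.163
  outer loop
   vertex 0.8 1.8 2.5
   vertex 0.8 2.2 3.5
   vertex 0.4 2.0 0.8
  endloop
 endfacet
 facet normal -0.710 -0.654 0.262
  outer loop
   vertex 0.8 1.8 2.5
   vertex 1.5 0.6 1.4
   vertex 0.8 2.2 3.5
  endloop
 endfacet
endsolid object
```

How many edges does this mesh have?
18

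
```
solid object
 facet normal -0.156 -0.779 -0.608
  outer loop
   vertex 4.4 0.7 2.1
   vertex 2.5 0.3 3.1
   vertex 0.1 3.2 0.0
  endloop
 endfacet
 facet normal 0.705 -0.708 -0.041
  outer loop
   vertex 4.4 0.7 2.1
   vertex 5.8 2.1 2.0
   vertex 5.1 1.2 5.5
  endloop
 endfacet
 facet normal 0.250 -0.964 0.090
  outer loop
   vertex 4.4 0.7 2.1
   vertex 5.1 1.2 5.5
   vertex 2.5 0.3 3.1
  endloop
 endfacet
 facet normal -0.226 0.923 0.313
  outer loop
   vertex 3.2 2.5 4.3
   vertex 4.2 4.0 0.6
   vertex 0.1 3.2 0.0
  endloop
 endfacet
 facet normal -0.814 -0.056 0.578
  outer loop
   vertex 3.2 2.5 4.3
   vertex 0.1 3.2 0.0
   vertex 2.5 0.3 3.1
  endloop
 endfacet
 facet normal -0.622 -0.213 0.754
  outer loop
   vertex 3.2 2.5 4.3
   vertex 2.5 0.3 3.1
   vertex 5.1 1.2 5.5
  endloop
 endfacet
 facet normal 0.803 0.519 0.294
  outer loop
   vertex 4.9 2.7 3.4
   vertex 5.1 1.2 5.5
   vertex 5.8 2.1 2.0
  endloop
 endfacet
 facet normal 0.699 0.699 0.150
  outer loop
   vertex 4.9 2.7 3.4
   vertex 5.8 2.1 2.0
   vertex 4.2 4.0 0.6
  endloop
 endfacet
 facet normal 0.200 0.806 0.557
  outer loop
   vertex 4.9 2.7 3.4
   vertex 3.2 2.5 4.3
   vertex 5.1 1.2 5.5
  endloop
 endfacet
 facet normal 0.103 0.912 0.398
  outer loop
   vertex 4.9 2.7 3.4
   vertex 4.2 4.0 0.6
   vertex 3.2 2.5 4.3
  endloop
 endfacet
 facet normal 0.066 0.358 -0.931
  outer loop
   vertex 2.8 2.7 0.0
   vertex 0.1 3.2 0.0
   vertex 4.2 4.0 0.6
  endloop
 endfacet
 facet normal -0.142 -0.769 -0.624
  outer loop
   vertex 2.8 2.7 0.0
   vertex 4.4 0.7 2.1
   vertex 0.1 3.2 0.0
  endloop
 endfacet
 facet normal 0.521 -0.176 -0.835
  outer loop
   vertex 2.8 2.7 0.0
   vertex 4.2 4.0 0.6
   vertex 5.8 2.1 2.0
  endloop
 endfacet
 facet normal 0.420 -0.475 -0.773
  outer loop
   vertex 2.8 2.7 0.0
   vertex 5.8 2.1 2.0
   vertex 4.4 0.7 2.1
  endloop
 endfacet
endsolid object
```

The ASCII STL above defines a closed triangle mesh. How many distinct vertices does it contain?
9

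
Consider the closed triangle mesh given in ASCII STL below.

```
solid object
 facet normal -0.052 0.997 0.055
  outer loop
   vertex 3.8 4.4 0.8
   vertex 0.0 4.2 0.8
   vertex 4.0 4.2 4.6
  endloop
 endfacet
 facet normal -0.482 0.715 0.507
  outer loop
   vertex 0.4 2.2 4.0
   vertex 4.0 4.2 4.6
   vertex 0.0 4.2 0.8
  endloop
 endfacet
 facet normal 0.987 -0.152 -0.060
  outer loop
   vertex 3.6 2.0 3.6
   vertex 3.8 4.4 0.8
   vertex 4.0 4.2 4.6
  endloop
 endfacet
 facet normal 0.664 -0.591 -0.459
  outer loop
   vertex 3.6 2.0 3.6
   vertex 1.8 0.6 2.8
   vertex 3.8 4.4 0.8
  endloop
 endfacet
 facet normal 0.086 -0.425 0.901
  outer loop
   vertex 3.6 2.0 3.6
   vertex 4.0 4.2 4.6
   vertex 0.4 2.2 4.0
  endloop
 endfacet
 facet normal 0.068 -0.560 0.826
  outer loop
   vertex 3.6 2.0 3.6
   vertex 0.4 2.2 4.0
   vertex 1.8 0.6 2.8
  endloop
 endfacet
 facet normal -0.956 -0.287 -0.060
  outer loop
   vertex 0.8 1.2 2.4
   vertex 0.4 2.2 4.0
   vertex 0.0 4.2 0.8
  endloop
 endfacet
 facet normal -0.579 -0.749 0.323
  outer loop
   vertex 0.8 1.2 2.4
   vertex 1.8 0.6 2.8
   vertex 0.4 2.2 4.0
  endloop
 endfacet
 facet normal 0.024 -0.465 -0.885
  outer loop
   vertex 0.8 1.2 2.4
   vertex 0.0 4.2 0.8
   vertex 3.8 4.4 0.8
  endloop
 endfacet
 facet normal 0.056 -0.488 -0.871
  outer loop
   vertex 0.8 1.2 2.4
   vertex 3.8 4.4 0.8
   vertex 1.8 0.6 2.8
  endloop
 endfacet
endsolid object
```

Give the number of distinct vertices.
7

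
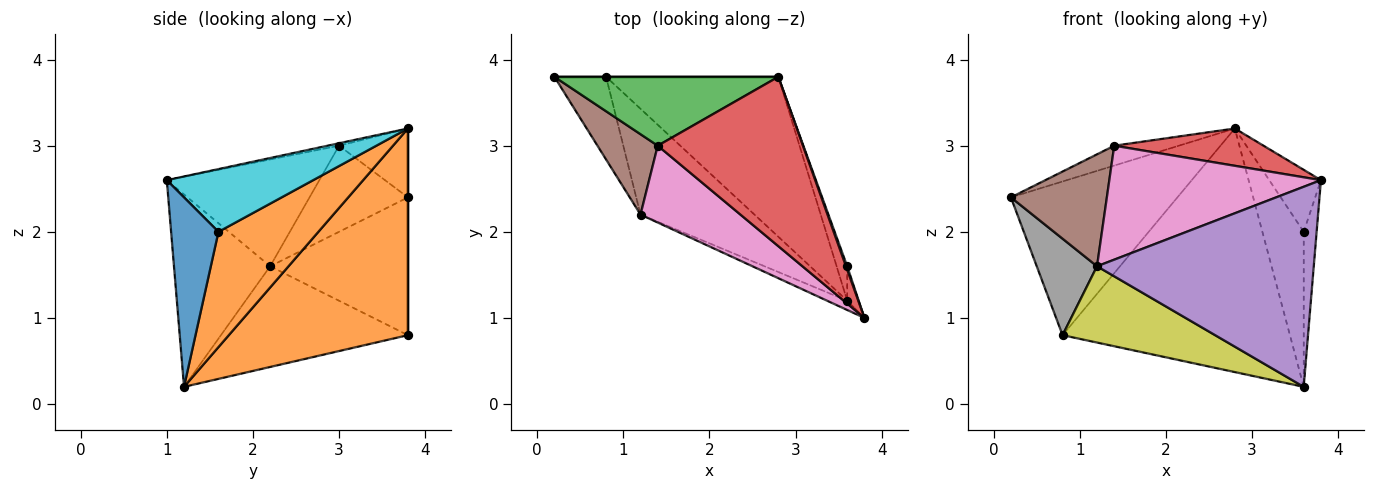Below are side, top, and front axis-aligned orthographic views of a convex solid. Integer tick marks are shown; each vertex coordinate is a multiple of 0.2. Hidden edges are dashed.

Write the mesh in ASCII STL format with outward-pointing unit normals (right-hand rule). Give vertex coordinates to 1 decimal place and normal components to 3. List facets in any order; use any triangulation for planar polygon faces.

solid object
 facet normal 0.000 1.000 0.000
  outer loop
   vertex 0.8 3.8 0.8
   vertex 0.2 3.8 2.4
   vertex 2.8 3.8 3.2
  endloop
 endfacet
 facet normal 0.550 0.698 -0.458
  outer loop
   vertex 0.8 3.8 0.8
   vertex 2.8 3.8 3.2
   vertex 3.6 1.2 0.2
  endloop
 endfacet
 facet normal -0.284 0.266 0.921
  outer loop
   vertex 1.4 3.0 3.0
   vertex 2.8 3.8 3.2
   vertex 0.2 3.8 2.4
  endloop
 endfacet
 facet normal -0.017 -0.215 0.976
  outer loop
   vertex 1.4 3.0 3.0
   vertex 3.8 1.0 2.6
   vertex 2.8 3.8 3.2
  endloop
 endfacet
 facet normal -0.405 -0.913 -0.042
  outer loop
   vertex 1.2 2.2 1.6
   vertex 3.6 1.2 0.2
   vertex 3.8 1.0 2.6
  endloop
 endfacet
 facet normal -0.640 -0.624 0.448
  outer loop
   vertex 1.2 2.2 1.6
   vertex 1.4 3.0 3.0
   vertex 0.2 3.8 2.4
  endloop
 endfacet
 facet normal -0.513 -0.712 0.480
  outer loop
   vertex 1.2 2.2 1.6
   vertex 3.8 1.0 2.6
   vertex 1.4 3.0 3.0
  endloop
 endfacet
 facet normal -0.866 -0.379 -0.325
  outer loop
   vertex 1.2 2.2 1.6
   vertex 0.2 3.8 2.4
   vertex 0.8 3.8 0.8
  endloop
 endfacet
 facet normal -0.583 -0.475 -0.659
  outer loop
   vertex 1.2 2.2 1.6
   vertex 0.8 3.8 0.8
   vertex 3.6 1.2 0.2
  endloop
 endfacet
 facet normal 0.943 0.333 0.018
  outer loop
   vertex 3.6 1.6 2.0
   vertex 2.8 3.8 3.2
   vertex 3.8 1.0 2.6
  endloop
 endfacet
 facet normal 0.963 0.263 -0.058
  outer loop
   vertex 3.6 1.6 2.0
   vertex 3.8 1.0 2.6
   vertex 3.6 1.2 0.2
  endloop
 endfacet
 facet normal 0.921 0.381 -0.085
  outer loop
   vertex 3.6 1.6 2.0
   vertex 3.6 1.2 0.2
   vertex 2.8 3.8 3.2
  endloop
 endfacet
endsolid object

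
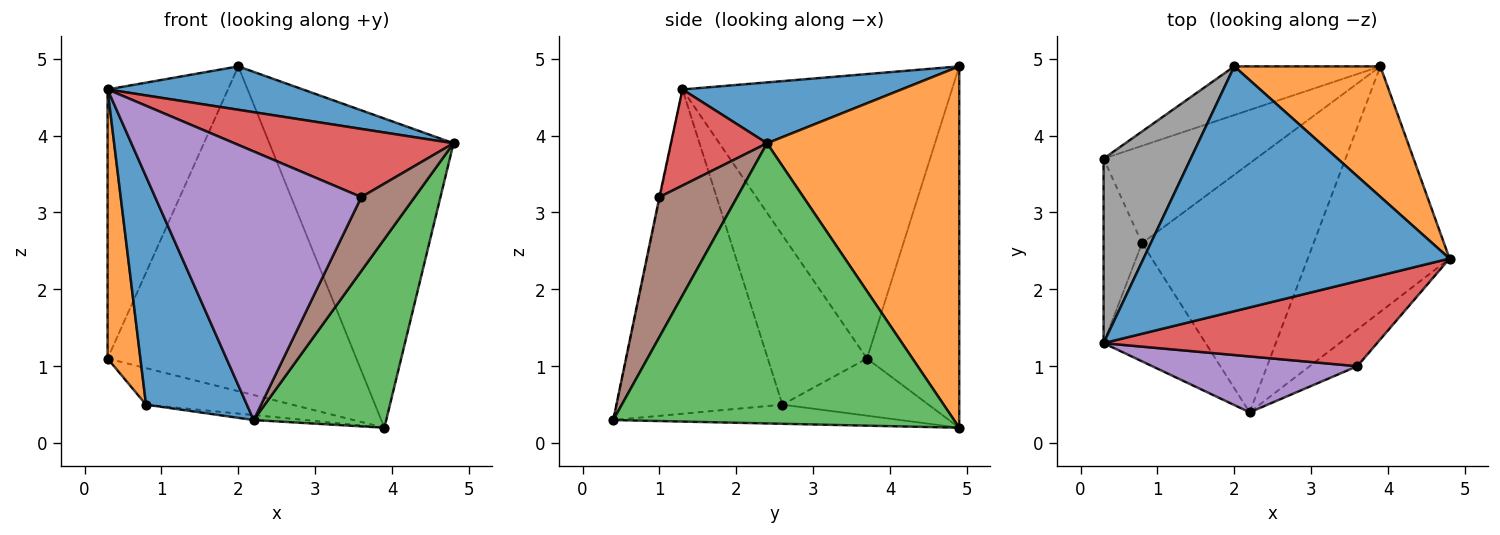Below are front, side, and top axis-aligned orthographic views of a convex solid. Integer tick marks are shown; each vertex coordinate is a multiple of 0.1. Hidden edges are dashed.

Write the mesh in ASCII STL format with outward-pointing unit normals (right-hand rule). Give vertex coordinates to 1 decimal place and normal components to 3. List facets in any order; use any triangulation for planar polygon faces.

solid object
 facet normal 0.192 -0.171 0.966
  outer loop
   vertex 2.0 4.9 4.9
   vertex 0.3 1.3 4.6
   vertex 4.8 2.4 3.9
  endloop
 endfacet
 facet normal 0.693 0.664 0.280
  outer loop
   vertex 3.9 4.9 0.2
   vertex 2.0 4.9 4.9
   vertex 4.8 2.4 3.9
  endloop
 endfacet
 facet normal 0.843 -0.328 -0.427
  outer loop
   vertex 2.2 0.4 0.3
   vertex 3.9 4.9 0.2
   vertex 4.8 2.4 3.9
  endloop
 endfacet
 facet normal 0.264 -0.603 0.753
  outer loop
   vertex 3.6 1.0 3.2
   vertex 4.8 2.4 3.9
   vertex 0.3 1.3 4.6
  endloop
 endfacet
 facet normal -0.003 -0.979 0.204
  outer loop
   vertex 3.6 1.0 3.2
   vertex 0.3 1.3 4.6
   vertex 2.2 0.4 0.3
  endloop
 endfacet
 facet normal 0.794 -0.545 -0.270
  outer loop
   vertex 3.6 1.0 3.2
   vertex 2.2 0.4 0.3
   vertex 4.8 2.4 3.9
  endloop
 endfacet
 facet normal -0.344 0.928 -0.139
  outer loop
   vertex 0.3 3.7 1.1
   vertex 2.0 4.9 4.9
   vertex 3.9 4.9 0.2
  endloop
 endfacet
 facet normal -0.879 0.393 0.269
  outer loop
   vertex 0.3 3.7 1.1
   vertex 0.3 1.3 4.6
   vertex 2.0 4.9 4.9
  endloop
 endfacet
 facet normal -0.111 0.020 -0.994
  outer loop
   vertex 0.8 2.6 0.5
   vertex 3.9 4.9 0.2
   vertex 2.2 0.4 0.3
  endloop
 endfacet
 facet normal -0.331 0.331 -0.883
  outer loop
   vertex 0.8 2.6 0.5
   vertex 0.3 3.7 1.1
   vertex 3.9 4.9 0.2
  endloop
 endfacet
 facet normal -0.825 -0.502 -0.260
  outer loop
   vertex 0.8 2.6 0.5
   vertex 2.2 0.4 0.3
   vertex 0.3 1.3 4.6
  endloop
 endfacet
 facet normal -0.928 -0.307 -0.211
  outer loop
   vertex 0.8 2.6 0.5
   vertex 0.3 1.3 4.6
   vertex 0.3 3.7 1.1
  endloop
 endfacet
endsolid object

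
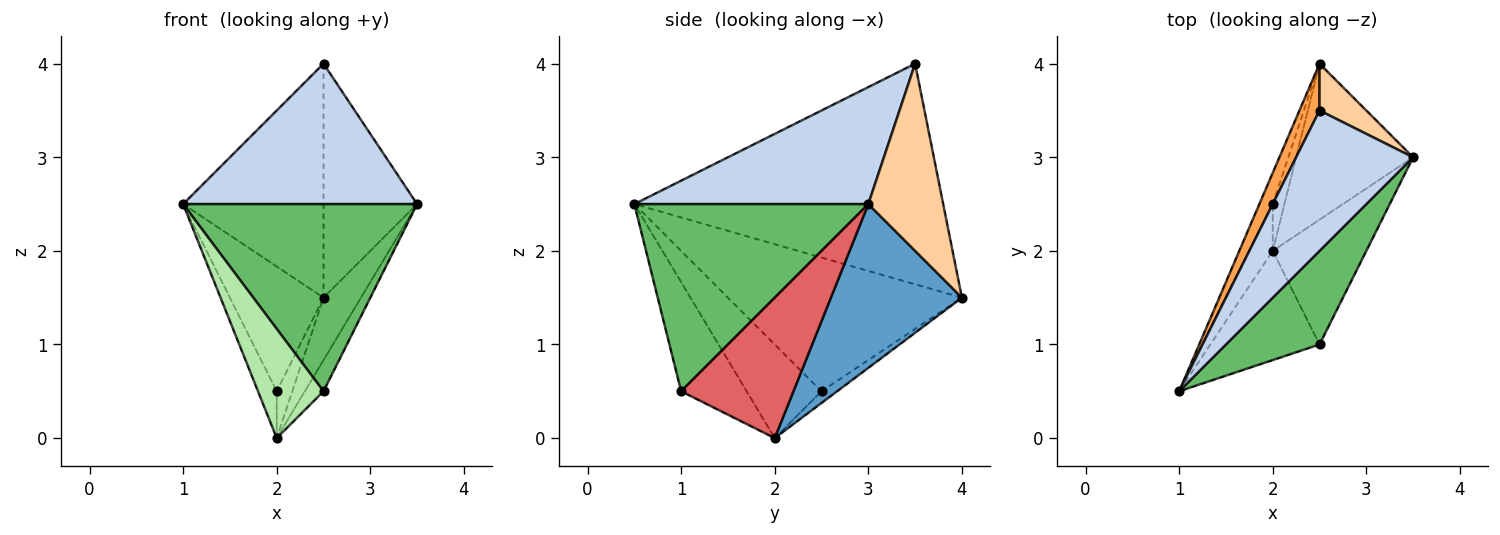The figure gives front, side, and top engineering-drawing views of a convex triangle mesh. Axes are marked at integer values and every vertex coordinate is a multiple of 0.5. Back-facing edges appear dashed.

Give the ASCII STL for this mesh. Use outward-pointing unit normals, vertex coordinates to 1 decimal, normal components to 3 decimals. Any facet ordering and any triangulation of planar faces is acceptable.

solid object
 facet normal 0.793 0.226 -0.566
  outer loop
   vertex 2.0 2.0 0.0
   vertex 2.5 4.0 1.5
   vertex 3.5 3.0 2.5
  endloop
 endfacet
 facet normal 0.577 -0.577 0.577
  outer loop
   vertex 2.5 3.5 4.0
   vertex 1.0 0.5 2.5
   vertex 3.5 3.0 2.5
  endloop
 endfacet
 facet normal -0.907 0.412 0.082
  outer loop
   vertex 2.5 3.5 4.0
   vertex 2.5 4.0 1.5
   vertex 1.0 0.5 2.5
  endloop
 endfacet
 facet normal 0.617 0.772 0.154
  outer loop
   vertex 2.5 3.5 4.0
   vertex 3.5 3.0 2.5
   vertex 2.5 4.0 1.5
  endloop
 endfacet
 facet normal 0.667 -0.667 0.333
  outer loop
   vertex 2.5 1.0 0.5
   vertex 3.5 3.0 2.5
   vertex 1.0 0.5 2.5
  endloop
 endfacet
 facet normal -0.577 -0.577 -0.577
  outer loop
   vertex 2.5 1.0 0.5
   vertex 1.0 0.5 2.5
   vertex 2.0 2.0 0.0
  endloop
 endfacet
 facet normal 0.824 0.137 -0.549
  outer loop
   vertex 2.5 1.0 0.5
   vertex 2.0 2.0 0.0
   vertex 3.5 3.0 2.5
  endloop
 endfacet
 facet normal -0.925 0.370 -0.092
  outer loop
   vertex 2.0 2.5 0.5
   vertex 1.0 0.5 2.5
   vertex 2.5 4.0 1.5
  endloop
 endfacet
 facet normal -0.943 0.236 -0.236
  outer loop
   vertex 2.0 2.5 0.5
   vertex 2.0 2.0 0.0
   vertex 1.0 0.5 2.5
  endloop
 endfacet
 facet normal -0.577 0.577 -0.577
  outer loop
   vertex 2.0 2.5 0.5
   vertex 2.5 4.0 1.5
   vertex 2.0 2.0 0.0
  endloop
 endfacet
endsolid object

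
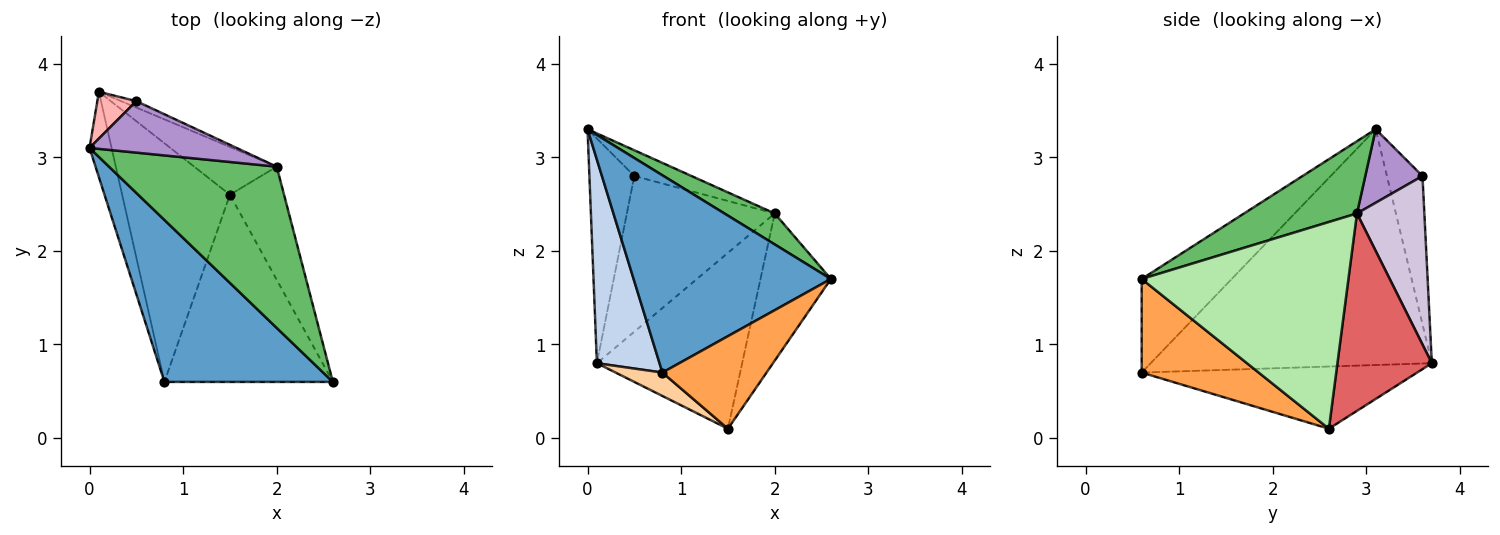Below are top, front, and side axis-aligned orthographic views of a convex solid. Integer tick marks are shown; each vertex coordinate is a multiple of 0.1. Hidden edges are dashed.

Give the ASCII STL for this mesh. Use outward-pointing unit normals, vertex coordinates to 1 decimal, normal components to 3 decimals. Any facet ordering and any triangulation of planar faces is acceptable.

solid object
 facet normal -0.333 -0.729 0.599
  outer loop
   vertex 0.8 0.6 0.7
   vertex 2.6 0.6 1.7
   vertex 0.0 3.1 3.3
  endloop
 endfacet
 facet normal -0.972 -0.217 -0.091
  outer loop
   vertex 0.8 0.6 0.7
   vertex 0.0 3.1 3.3
   vertex 0.1 3.7 0.8
  endloop
 endfacet
 facet normal 0.446 -0.397 -0.802
  outer loop
   vertex 0.8 0.6 0.7
   vertex 1.5 2.6 0.1
   vertex 2.6 0.6 1.7
  endloop
 endfacet
 facet normal -0.498 -0.085 -0.863
  outer loop
   vertex 0.8 0.6 0.7
   vertex 0.1 3.7 0.8
   vertex 1.5 2.6 0.1
  endloop
 endfacet
 facet normal 0.390 -0.174 0.904
  outer loop
   vertex 2.0 2.9 2.4
   vertex 0.0 3.1 3.3
   vertex 2.6 0.6 1.7
  endloop
 endfacet
 facet normal 0.919 0.313 -0.241
  outer loop
   vertex 2.0 2.9 2.4
   vertex 2.6 0.6 1.7
   vertex 1.5 2.6 0.1
  endloop
 endfacet
 facet normal 0.531 0.818 -0.222
  outer loop
   vertex 2.0 2.9 2.4
   vertex 1.5 2.6 0.1
   vertex 0.1 3.7 0.8
  endloop
 endfacet
 facet normal -0.613 0.774 0.161
  outer loop
   vertex 0.5 3.6 2.8
   vertex 0.1 3.7 0.8
   vertex 0.0 3.1 3.3
  endloop
 endfacet
 facet normal 0.408 0.408 0.816
  outer loop
   vertex 0.5 3.6 2.8
   vertex 0.0 3.1 3.3
   vertex 2.0 2.9 2.4
  endloop
 endfacet
 facet normal 0.414 0.909 -0.037
  outer loop
   vertex 0.5 3.6 2.8
   vertex 2.0 2.9 2.4
   vertex 0.1 3.7 0.8
  endloop
 endfacet
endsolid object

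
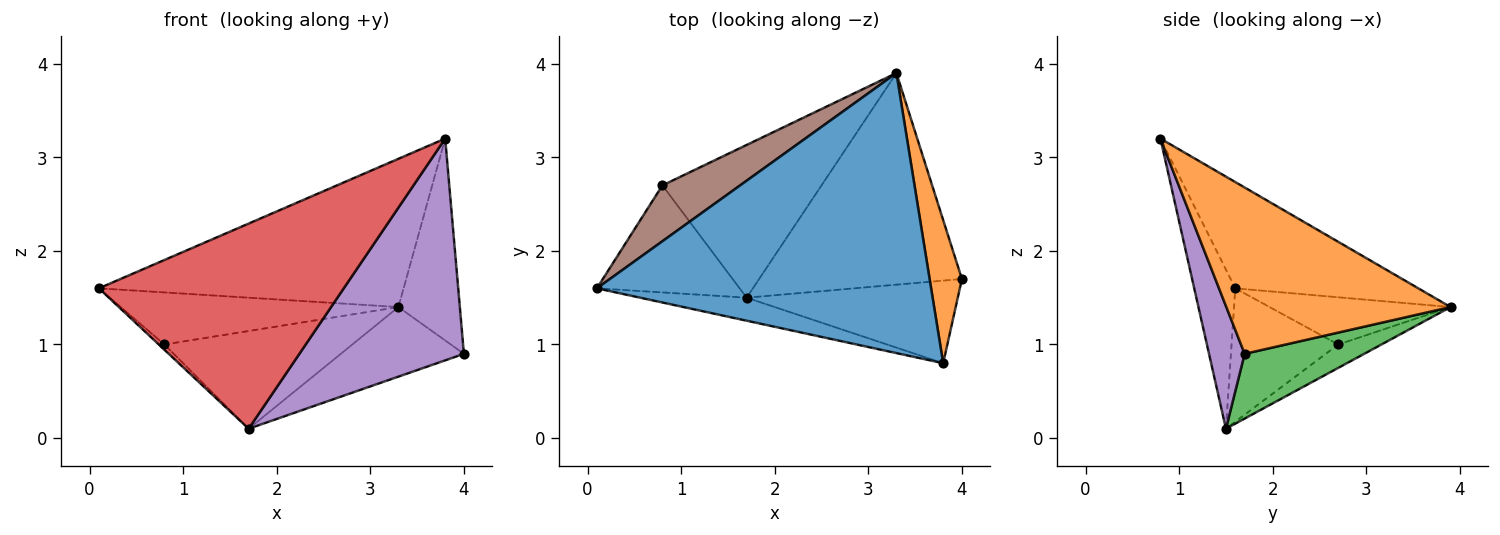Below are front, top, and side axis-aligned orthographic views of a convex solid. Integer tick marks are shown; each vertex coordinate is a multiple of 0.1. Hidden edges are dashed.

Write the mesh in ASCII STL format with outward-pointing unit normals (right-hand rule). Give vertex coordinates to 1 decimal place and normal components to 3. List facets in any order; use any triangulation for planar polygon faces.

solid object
 facet normal -0.271 0.450 0.851
  outer loop
   vertex 3.8 0.8 3.2
   vertex 3.3 3.9 1.4
   vertex 0.1 1.6 1.6
  endloop
 endfacet
 facet normal 0.948 0.260 0.184
  outer loop
   vertex 3.8 0.8 3.2
   vertex 4.0 1.7 0.9
   vertex 3.3 3.9 1.4
  endloop
 endfacet
 facet normal 0.290 0.299 -0.909
  outer loop
   vertex 1.7 1.5 0.1
   vertex 3.3 3.9 1.4
   vertex 4.0 1.7 0.9
  endloop
 endfacet
 facet normal -0.164 -0.980 -0.110
  outer loop
   vertex 1.7 1.5 0.1
   vertex 3.8 0.8 3.2
   vertex 0.1 1.6 1.6
  endloop
 endfacet
 facet normal 0.199 -0.918 -0.342
  outer loop
   vertex 1.7 1.5 0.1
   vertex 4.0 1.7 0.9
   vertex 3.8 0.8 3.2
  endloop
 endfacet
 facet normal -0.406 0.623 0.669
  outer loop
   vertex 0.8 2.7 1.0
   vertex 0.1 1.6 1.6
   vertex 3.3 3.9 1.4
  endloop
 endfacet
 facet normal -0.682 0.036 -0.730
  outer loop
   vertex 0.8 2.7 1.0
   vertex 1.7 1.5 0.1
   vertex 0.1 1.6 1.6
  endloop
 endfacet
 facet normal -0.123 0.535 -0.836
  outer loop
   vertex 0.8 2.7 1.0
   vertex 3.3 3.9 1.4
   vertex 1.7 1.5 0.1
  endloop
 endfacet
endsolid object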